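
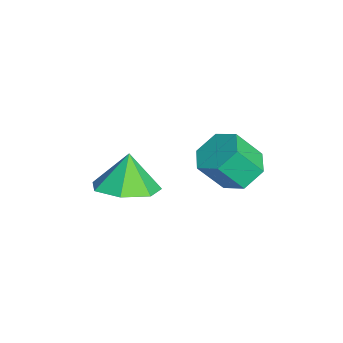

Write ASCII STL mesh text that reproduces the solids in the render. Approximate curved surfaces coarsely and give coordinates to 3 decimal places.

solid 
facet normal 0.358 -0.094 -0.929
outer loop
vertex -2.417 -1.387 -4.071
vertex -3.081 -1.992 -4.266
vertex -3.093 -1.078 -4.363
endloop
endfacet
facet normal 0.102 0.792 0.603
outer loop
vertex -2.417 -1.387 -4.071
vertex -3.093 -1.078 -4.363
vertex -3.479 -1.888 -3.234
endloop
endfacet
facet normal 0.357 -0.094 -0.929
outer loop
vertex -3.093 -1.078 -4.363
vertex -3.081 -1.992 -4.266
vertex -3.76 -1.457 -4.581
endloop
endfacet
facet normal -0.547 0.757 0.356
outer loop
vertex -3.093 -1.078 -4.363
vertex -3.76 -1.457 -4.581
vertex -3.479 -1.888 -3.234
endloop
endfacet
facet normal 0.357 -0.094 -0.929
outer loop
vertex -3.76 -1.457 -4.581
vertex -3.081 -1.992 -4.266
vertex -3.916 -2.24 -4.562
endloop
endfacet
facet normal -0.946 0.195 0.260
outer loop
vertex -3.76 -1.457 -4.581
vertex -3.916 -2.24 -4.562
vertex -3.479 -1.888 -3.234
endloop
endfacet
facet normal 0.357 -0.094 -0.929
outer loop
vertex -3.916 -2.24 -4.562
vertex -3.081 -1.992 -4.266
vertex -3.444 -2.836 -4.32
endloop
endfacet
facet normal -0.793 -0.471 0.386
outer loop
vertex -3.916 -2.24 -4.562
vertex -3.444 -2.836 -4.32
vertex -3.479 -1.888 -3.234
endloop
endfacet
facet normal 0.359 -0.095 -0.929
outer loop
vertex -3.444 -2.836 -4.32
vertex -3.081 -1.992 -4.266
vertex -2.699 -2.797 -4.036
endloop
endfacet
facet normal -0.205 -0.741 0.640
outer loop
vertex -3.444 -2.836 -4.32
vertex -2.699 -2.797 -4.036
vertex -3.479 -1.888 -3.234
endloop
endfacet
facet normal 0.358 -0.096 -0.929
outer loop
vertex -2.699 -2.797 -4.036
vertex -3.081 -1.992 -4.266
vertex -2.241 -2.152 -3.926
endloop
endfacet
facet normal 0.377 -0.409 0.831
outer loop
vertex -2.699 -2.797 -4.036
vertex -2.241 -2.152 -3.926
vertex -3.479 -1.888 -3.234
endloop
endfacet
facet normal 0.358 -0.094 -0.929
outer loop
vertex -2.241 -2.152 -3.926
vertex -3.081 -1.992 -4.266
vertex -2.417 -1.387 -4.071
endloop
endfacet
facet normal 0.513 0.272 0.814
outer loop
vertex -2.241 -2.152 -3.926
vertex -2.417 -1.387 -4.071
vertex -3.479 -1.888 -3.234
endloop
endfacet
facet normal -0.092 0.606 -0.790
outer loop
vertex -1.178 1.301 -2.166
vertex -1.591 0.84 -2.471
vertex -1.86 1.329 -2.065
endloop
endfacet
facet normal 0.121 0.795 0.594
outer loop
vertex -1.178 1.301 -2.166
vertex -1.86 1.329 -2.065
vertex -1.076 0.642 -1.305
endloop
endfacet
facet normal 0.120 0.795 0.594
outer loop
vertex -1.076 0.642 -1.305
vertex -1.86 1.329 -2.065
vertex -1.758 0.669 -1.203
endloop
endfacet
facet normal 0.094 -0.605 0.791
outer loop
vertex -1.076 0.642 -1.305
vertex -1.758 0.669 -1.203
vertex -1.489 0.18 -1.609
endloop
endfacet
facet normal -0.094 0.605 -0.791
outer loop
vertex -1.86 1.329 -2.065
vertex -1.591 0.84 -2.471
vertex -2.273 0.867 -2.369
endloop
endfacet
facet normal -0.796 0.432 0.425
outer loop
vertex -1.86 1.329 -2.065
vertex -2.273 0.867 -2.369
vertex -1.758 0.669 -1.203
endloop
endfacet
facet normal -0.796 0.431 0.425
outer loop
vertex -1.758 0.669 -1.203
vertex -2.273 0.867 -2.369
vertex -2.171 0.207 -1.508
endloop
endfacet
facet normal 0.093 -0.605 0.791
outer loop
vertex -1.758 0.669 -1.203
vertex -2.171 0.207 -1.508
vertex -1.489 0.18 -1.609
endloop
endfacet
facet normal -0.094 0.605 -0.791
outer loop
vertex -2.273 0.867 -2.369
vertex -1.591 0.84 -2.471
vertex -2.004 0.378 -2.775
endloop
endfacet
facet normal -0.916 -0.363 -0.170
outer loop
vertex -2.273 0.867 -2.369
vertex -2.004 0.378 -2.775
vertex -2.171 0.207 -1.508
endloop
endfacet
facet normal -0.916 -0.364 -0.170
outer loop
vertex -2.171 0.207 -1.508
vertex -2.004 0.378 -2.775
vertex -1.902 -0.281 -1.914
endloop
endfacet
facet normal 0.093 -0.606 0.790
outer loop
vertex -2.171 0.207 -1.508
vertex -1.902 -0.281 -1.914
vertex -1.489 0.18 -1.609
endloop
endfacet
facet normal -0.094 0.605 -0.791
outer loop
vertex -2.004 0.378 -2.775
vertex -1.591 0.84 -2.471
vertex -1.322 0.351 -2.877
endloop
endfacet
facet normal -0.120 -0.795 -0.594
outer loop
vertex -2.004 0.378 -2.775
vertex -1.322 0.351 -2.877
vertex -1.902 -0.281 -1.914
endloop
endfacet
facet normal -0.121 -0.795 -0.594
outer loop
vertex -1.902 -0.281 -1.914
vertex -1.322 0.351 -2.877
vertex -1.22 -0.309 -2.015
endloop
endfacet
facet normal 0.092 -0.606 0.790
outer loop
vertex -1.902 -0.281 -1.914
vertex -1.22 -0.309 -2.015
vertex -1.489 0.18 -1.609
endloop
endfacet
facet normal -0.093 0.605 -0.791
outer loop
vertex -1.322 0.351 -2.877
vertex -1.591 0.84 -2.471
vertex -0.909 0.813 -2.572
endloop
endfacet
facet normal 0.796 -0.431 -0.424
outer loop
vertex -1.322 0.351 -2.877
vertex -0.909 0.813 -2.572
vertex -1.22 -0.309 -2.015
endloop
endfacet
facet normal 0.796 -0.432 -0.425
outer loop
vertex -1.22 -0.309 -2.015
vertex -0.909 0.813 -2.572
vertex -0.807 0.153 -1.711
endloop
endfacet
facet normal 0.094 -0.605 0.791
outer loop
vertex -1.22 -0.309 -2.015
vertex -0.807 0.153 -1.711
vertex -1.489 0.18 -1.609
endloop
endfacet
facet normal -0.093 0.606 -0.790
outer loop
vertex -0.909 0.813 -2.572
vertex -1.591 0.84 -2.471
vertex -1.178 1.301 -2.166
endloop
endfacet
facet normal 0.916 0.363 0.170
outer loop
vertex -0.909 0.813 -2.572
vertex -1.178 1.301 -2.166
vertex -0.807 0.153 -1.711
endloop
endfacet
facet normal 0.916 0.363 0.169
outer loop
vertex -0.807 0.153 -1.711
vertex -1.178 1.301 -2.166
vertex -1.076 0.642 -1.305
endloop
endfacet
facet normal 0.094 -0.605 0.791
outer loop
vertex -0.807 0.153 -1.711
vertex -1.076 0.642 -1.305
vertex -1.489 0.18 -1.609
endloop
endfacet

endsolid


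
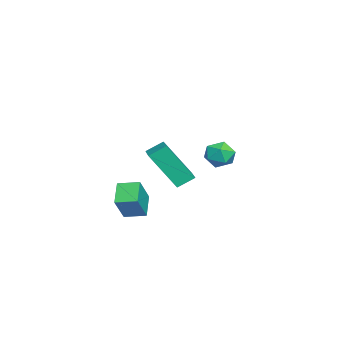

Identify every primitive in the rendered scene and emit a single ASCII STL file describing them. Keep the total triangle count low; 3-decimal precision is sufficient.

solid 
facet normal -0.959 -0.229 -0.166
outer loop
vertex 2.411 -0.021 0.337
vertex 2.145 0.721 0.848
vertex 2.426 1.218 -1.456
endloop
endfacet
facet normal 0.283 -0.790 -0.544
outer loop
vertex 3.855 1.559 -1.208
vertex 2.411 -0.021 0.337
vertex 2.426 1.218 -1.456
endloop
endfacet
facet normal -0.959 -0.229 -0.166
outer loop
vertex 2.426 1.218 -1.456
vertex 2.145 0.721 0.848
vertex 2.16 1.961 -0.945
endloop
endfacet
facet normal 0.007 0.568 -0.823
outer loop
vertex 2.16 1.961 -0.945
vertex 3.855 1.559 -1.208
vertex 2.426 1.218 -1.456
endloop
endfacet
facet normal -0.007 -0.569 0.822
outer loop
vertex 2.411 -0.021 0.337
vertex 3.574 1.062 1.096
vertex 2.145 0.721 0.848
endloop
endfacet
facet normal 0.282 -0.790 -0.544
outer loop
vertex 3.84 0.319 0.585
vertex 2.411 -0.021 0.337
vertex 3.855 1.559 -1.208
endloop
endfacet
facet normal -0.008 -0.568 0.823
outer loop
vertex 3.84 0.319 0.585
vertex 3.574 1.062 1.096
vertex 2.411 -0.021 0.337
endloop
endfacet
facet normal -0.283 0.790 0.544
outer loop
vertex 2.145 0.721 0.848
vertex 3.574 1.062 1.096
vertex 2.16 1.961 -0.945
endloop
endfacet
facet normal 0.007 0.569 -0.822
outer loop
vertex 3.589 2.301 -0.697
vertex 3.855 1.559 -1.208
vertex 2.16 1.961 -0.945
endloop
endfacet
facet normal -0.282 0.790 0.544
outer loop
vertex 2.16 1.961 -0.945
vertex 3.574 1.062 1.096
vertex 3.589 2.301 -0.697
endloop
endfacet
facet normal 0.959 0.229 0.166
outer loop
vertex 3.589 2.301 -0.697
vertex 3.84 0.319 0.585
vertex 3.855 1.559 -1.208
endloop
endfacet
facet normal 0.959 0.229 0.166
outer loop
vertex 3.574 1.062 1.096
vertex 3.84 0.319 0.585
vertex 3.589 2.301 -0.697
endloop
endfacet
facet normal -0.796 -0.043 0.604
outer loop
vertex 1.952 -1.363 -1.825
vertex 2.017 -0.337 -1.667
vertex 1.012 -1.116 -3.045
endloop
endfacet
facet normal -0.063 -0.987 -0.151
outer loop
vertex 2.023 -1.063 -3.813
vertex 1.952 -1.363 -1.825
vertex 1.012 -1.116 -3.045
endloop
endfacet
facet normal -0.796 -0.042 0.604
outer loop
vertex 1.012 -1.116 -3.045
vertex 2.017 -0.337 -1.667
vertex 1.077 -0.09 -2.888
endloop
endfacet
facet normal -0.603 0.158 -0.782
outer loop
vertex 1.077 -0.09 -2.888
vertex 2.023 -1.063 -3.813
vertex 1.012 -1.116 -3.045
endloop
endfacet
facet normal 0.603 -0.159 0.782
outer loop
vertex 1.952 -1.363 -1.825
vertex 3.028 -0.284 -2.435
vertex 2.017 -0.337 -1.667
endloop
endfacet
facet normal -0.063 -0.987 -0.151
outer loop
vertex 2.963 -1.31 -2.592
vertex 1.952 -1.363 -1.825
vertex 2.023 -1.063 -3.813
endloop
endfacet
facet normal 0.602 -0.158 0.783
outer loop
vertex 2.963 -1.31 -2.592
vertex 3.028 -0.284 -2.435
vertex 1.952 -1.363 -1.825
endloop
endfacet
facet normal 0.063 0.987 0.151
outer loop
vertex 2.017 -0.337 -1.667
vertex 3.028 -0.284 -2.435
vertex 1.077 -0.09 -2.888
endloop
endfacet
facet normal -0.602 0.159 -0.783
outer loop
vertex 2.088 -0.037 -3.655
vertex 2.023 -1.063 -3.813
vertex 1.077 -0.09 -2.888
endloop
endfacet
facet normal 0.063 0.986 0.151
outer loop
vertex 1.077 -0.09 -2.888
vertex 3.028 -0.284 -2.435
vertex 2.088 -0.037 -3.655
endloop
endfacet
facet normal 0.796 0.043 -0.604
outer loop
vertex 2.088 -0.037 -3.655
vertex 2.963 -1.31 -2.592
vertex 2.023 -1.063 -3.813
endloop
endfacet
facet normal 0.796 0.042 -0.604
outer loop
vertex 3.028 -0.284 -2.435
vertex 2.963 -1.31 -2.592
vertex 2.088 -0.037 -3.655
endloop
endfacet
facet normal -0.305 0.947 -0.104
outer loop
vertex -3.042 3.172 -2.121
vertex -3.585 3.067 -1.487
vertex -2.803 3.336 -1.331
endloop
endfacet
facet normal 0.380 0.876 -0.297
outer loop
vertex -3.042 3.172 -2.121
vertex -2.803 3.336 -1.331
vertex -2.281 2.933 -1.853
endloop
endfacet
facet normal 0.413 0.394 -0.821
outer loop
vertex -3.042 3.172 -2.121
vertex -2.281 2.933 -1.853
vertex -2.74 2.416 -2.332
endloop
endfacet
facet normal -0.250 0.166 -0.954
outer loop
vertex -3.042 3.172 -2.121
vertex -2.74 2.416 -2.332
vertex -3.546 2.499 -2.106
endloop
endfacet
facet normal -0.694 0.508 -0.510
outer loop
vertex -3.042 3.172 -2.121
vertex -3.546 2.499 -2.106
vertex -3.585 3.067 -1.487
endloop
endfacet
facet normal 0.740 0.619 0.263
outer loop
vertex -2.281 2.933 -1.853
vertex -2.803 3.336 -1.331
vertex -2.354 2.681 -1.054
endloop
endfacet
facet normal -0.366 0.733 0.573
outer loop
vertex -2.803 3.336 -1.331
vertex -3.585 3.067 -1.487
vertex -3.16 2.764 -0.828
endloop
endfacet
facet normal -0.996 0.023 -0.084
outer loop
vertex -3.585 3.067 -1.487
vertex -3.546 2.499 -2.106
vertex -3.619 2.247 -1.307
endloop
endfacet
facet normal -0.279 -0.530 -0.801
outer loop
vertex -3.546 2.499 -2.106
vertex -2.74 2.416 -2.332
vertex -3.097 1.844 -1.829
endloop
endfacet
facet normal 0.794 -0.162 -0.586
outer loop
vertex -2.74 2.416 -2.332
vertex -2.281 2.933 -1.853
vertex -2.315 2.113 -1.673
endloop
endfacet
facet normal 0.250 -0.166 0.954
outer loop
vertex -2.858 2.008 -1.039
vertex -2.354 2.681 -1.054
vertex -3.16 2.764 -0.828
endloop
endfacet
facet normal -0.413 -0.394 0.821
outer loop
vertex -2.858 2.008 -1.039
vertex -3.16 2.764 -0.828
vertex -3.619 2.247 -1.307
endloop
endfacet
facet normal -0.380 -0.876 0.297
outer loop
vertex -2.858 2.008 -1.039
vertex -3.619 2.247 -1.307
vertex -3.097 1.844 -1.829
endloop
endfacet
facet normal 0.305 -0.947 0.104
outer loop
vertex -2.858 2.008 -1.039
vertex -3.097 1.844 -1.829
vertex -2.315 2.113 -1.673
endloop
endfacet
facet normal 0.694 -0.508 0.510
outer loop
vertex -2.858 2.008 -1.039
vertex -2.315 2.113 -1.673
vertex -2.354 2.681 -1.054
endloop
endfacet
facet normal 0.279 0.530 0.801
outer loop
vertex -3.16 2.764 -0.828
vertex -2.354 2.681 -1.054
vertex -2.803 3.336 -1.331
endloop
endfacet
facet normal -0.794 0.162 0.586
outer loop
vertex -3.619 2.247 -1.307
vertex -3.16 2.764 -0.828
vertex -3.585 3.067 -1.487
endloop
endfacet
facet normal -0.740 -0.619 -0.263
outer loop
vertex -3.097 1.844 -1.829
vertex -3.619 2.247 -1.307
vertex -3.546 2.499 -2.106
endloop
endfacet
facet normal 0.366 -0.733 -0.573
outer loop
vertex -2.315 2.113 -1.673
vertex -3.097 1.844 -1.829
vertex -2.74 2.416 -2.332
endloop
endfacet
facet normal 0.996 -0.023 0.084
outer loop
vertex -2.354 2.681 -1.054
vertex -2.315 2.113 -1.673
vertex -2.281 2.933 -1.853
endloop
endfacet

endsolid


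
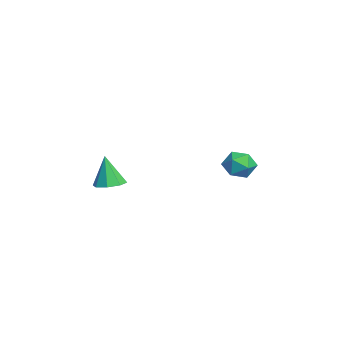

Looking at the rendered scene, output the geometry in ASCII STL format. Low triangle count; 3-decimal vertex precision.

solid 
facet normal -0.952 0.273 -0.138
outer loop
vertex 0.111 4.178 -3.879
vertex -0.19 3.387 -3.369
vertex -0.013 4.239 -2.901
endloop
endfacet
facet normal -0.523 0.844 -0.119
outer loop
vertex 0.111 4.178 -3.879
vertex -0.013 4.239 -2.901
vertex 0.77 4.664 -3.327
endloop
endfacet
facet normal -0.036 0.771 -0.636
outer loop
vertex 0.111 4.178 -3.879
vertex 0.77 4.664 -3.327
vertex 1.077 4.075 -4.059
endloop
endfacet
facet normal -0.165 0.156 -0.974
outer loop
vertex 0.111 4.178 -3.879
vertex 1.077 4.075 -4.059
vertex 0.484 3.286 -4.085
endloop
endfacet
facet normal -0.730 -0.152 -0.666
outer loop
vertex 0.111 4.178 -3.879
vertex 0.484 3.286 -4.085
vertex -0.19 3.387 -3.369
endloop
endfacet
facet normal -0.181 0.843 0.507
outer loop
vertex 0.77 4.664 -3.327
vertex -0.013 4.239 -2.901
vertex 0.876 4.174 -2.475
endloop
endfacet
facet normal -0.875 -0.080 0.477
outer loop
vertex -0.013 4.239 -2.901
vertex -0.19 3.387 -3.369
vertex 0.283 3.385 -2.501
endloop
endfacet
facet normal -0.516 -0.769 -0.378
outer loop
vertex -0.19 3.387 -3.369
vertex 0.484 3.286 -4.085
vertex 0.59 2.796 -3.233
endloop
endfacet
facet normal 0.400 -0.272 -0.876
outer loop
vertex 0.484 3.286 -4.085
vertex 1.077 4.075 -4.059
vertex 1.373 3.221 -3.659
endloop
endfacet
facet normal 0.606 0.724 -0.329
outer loop
vertex 1.077 4.075 -4.059
vertex 0.77 4.664 -3.327
vertex 1.55 4.073 -3.191
endloop
endfacet
facet normal 0.165 -0.156 0.974
outer loop
vertex 1.249 3.282 -2.681
vertex 0.876 4.174 -2.475
vertex 0.283 3.385 -2.501
endloop
endfacet
facet normal 0.036 -0.771 0.636
outer loop
vertex 1.249 3.282 -2.681
vertex 0.283 3.385 -2.501
vertex 0.59 2.796 -3.233
endloop
endfacet
facet normal 0.523 -0.844 0.119
outer loop
vertex 1.249 3.282 -2.681
vertex 0.59 2.796 -3.233
vertex 1.373 3.221 -3.659
endloop
endfacet
facet normal 0.952 -0.273 0.138
outer loop
vertex 1.249 3.282 -2.681
vertex 1.373 3.221 -3.659
vertex 1.55 4.073 -3.191
endloop
endfacet
facet normal 0.730 0.152 0.666
outer loop
vertex 1.249 3.282 -2.681
vertex 1.55 4.073 -3.191
vertex 0.876 4.174 -2.475
endloop
endfacet
facet normal -0.400 0.272 0.876
outer loop
vertex 0.283 3.385 -2.501
vertex 0.876 4.174 -2.475
vertex -0.013 4.239 -2.901
endloop
endfacet
facet normal -0.606 -0.724 0.329
outer loop
vertex 0.59 2.796 -3.233
vertex 0.283 3.385 -2.501
vertex -0.19 3.387 -3.369
endloop
endfacet
facet normal 0.181 -0.843 -0.507
outer loop
vertex 1.373 3.221 -3.659
vertex 0.59 2.796 -3.233
vertex 0.484 3.286 -4.085
endloop
endfacet
facet normal 0.875 0.080 -0.477
outer loop
vertex 1.55 4.073 -3.191
vertex 1.373 3.221 -3.659
vertex 1.077 4.075 -4.059
endloop
endfacet
facet normal 0.516 0.769 0.378
outer loop
vertex 0.876 4.174 -2.475
vertex 1.55 4.073 -3.191
vertex 0.77 4.664 -3.327
endloop
endfacet
facet normal 0.175 0.122 -0.977
outer loop
vertex 2.723 -3.211 -3.735
vertex 1.875 -3.017 -3.863
vertex 2.598 -2.552 -3.675
endloop
endfacet
facet normal 0.816 0.103 0.568
outer loop
vertex 2.723 -3.211 -3.735
vertex 2.598 -2.552 -3.675
vertex 1.545 -3.243 -2.037
endloop
endfacet
facet normal 0.176 0.121 -0.977
outer loop
vertex 2.598 -2.552 -3.675
vertex 1.875 -3.017 -3.863
vertex 2.049 -2.165 -3.726
endloop
endfacet
facet normal 0.436 0.694 0.573
outer loop
vertex 2.598 -2.552 -3.675
vertex 2.049 -2.165 -3.726
vertex 1.545 -3.243 -2.037
endloop
endfacet
facet normal 0.177 0.121 -0.977
outer loop
vertex 2.049 -2.165 -3.726
vertex 1.875 -3.017 -3.863
vertex 1.398 -2.277 -3.858
endloop
endfacet
facet normal -0.241 0.849 0.470
outer loop
vertex 2.049 -2.165 -3.726
vertex 1.398 -2.277 -3.858
vertex 1.545 -3.243 -2.037
endloop
endfacet
facet normal 0.176 0.120 -0.977
outer loop
vertex 1.398 -2.277 -3.858
vertex 1.875 -3.017 -3.863
vertex 1.026 -2.823 -3.992
endloop
endfacet
facet normal -0.818 0.479 0.320
outer loop
vertex 1.398 -2.277 -3.858
vertex 1.026 -2.823 -3.992
vertex 1.545 -3.243 -2.037
endloop
endfacet
facet normal 0.176 0.121 -0.977
outer loop
vertex 1.026 -2.823 -3.992
vertex 1.875 -3.017 -3.863
vertex 1.152 -3.482 -4.051
endloop
endfacet
facet normal -0.957 -0.202 0.211
outer loop
vertex 1.026 -2.823 -3.992
vertex 1.152 -3.482 -4.051
vertex 1.545 -3.243 -2.037
endloop
endfacet
facet normal 0.176 0.121 -0.977
outer loop
vertex 1.152 -3.482 -4.051
vertex 1.875 -3.017 -3.863
vertex 1.701 -3.868 -4.0
endloop
endfacet
facet normal -0.576 -0.791 0.206
outer loop
vertex 1.152 -3.482 -4.051
vertex 1.701 -3.868 -4.0
vertex 1.545 -3.243 -2.037
endloop
endfacet
facet normal 0.176 0.121 -0.977
outer loop
vertex 1.701 -3.868 -4.0
vertex 1.875 -3.017 -3.863
vertex 2.352 -3.756 -3.869
endloop
endfacet
facet normal 0.101 -0.946 0.309
outer loop
vertex 1.701 -3.868 -4.0
vertex 2.352 -3.756 -3.869
vertex 1.545 -3.243 -2.037
endloop
endfacet
facet normal 0.175 0.121 -0.977
outer loop
vertex 2.352 -3.756 -3.869
vertex 1.875 -3.017 -3.863
vertex 2.723 -3.211 -3.735
endloop
endfacet
facet normal 0.678 -0.574 0.459
outer loop
vertex 2.352 -3.756 -3.869
vertex 2.723 -3.211 -3.735
vertex 1.545 -3.243 -2.037
endloop
endfacet

endsolid


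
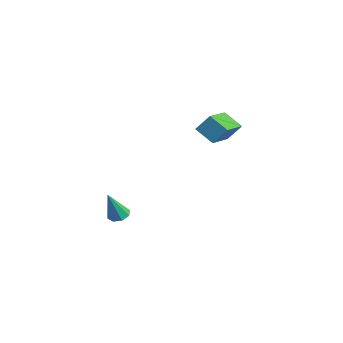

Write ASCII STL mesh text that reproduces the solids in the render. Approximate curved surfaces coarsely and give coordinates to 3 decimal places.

solid 
facet normal -0.607 0.734 -0.304
outer loop
vertex 0.587 1.196 3.173
vertex 0.913 1.841 4.08
vertex 1.524 1.686 2.487
endloop
endfacet
facet normal -0.281 -0.557 -0.782
outer loop
vertex 2.787 0.159 3.12
vertex 0.587 1.196 3.173
vertex 1.524 1.686 2.487
endloop
endfacet
facet normal -0.606 0.735 -0.304
outer loop
vertex 1.524 1.686 2.487
vertex 0.913 1.841 4.08
vertex 1.85 2.331 3.395
endloop
endfacet
facet normal 0.743 0.390 -0.544
outer loop
vertex 1.85 2.331 3.395
vertex 2.787 0.159 3.12
vertex 1.524 1.686 2.487
endloop
endfacet
facet normal -0.743 -0.389 0.544
outer loop
vertex 0.587 1.196 3.173
vertex 2.176 0.314 4.713
vertex 0.913 1.841 4.08
endloop
endfacet
facet normal -0.281 -0.556 -0.782
outer loop
vertex 1.85 -0.331 3.805
vertex 0.587 1.196 3.173
vertex 2.787 0.159 3.12
endloop
endfacet
facet normal -0.743 -0.390 0.544
outer loop
vertex 1.85 -0.331 3.805
vertex 2.176 0.314 4.713
vertex 0.587 1.196 3.173
endloop
endfacet
facet normal 0.281 0.556 0.782
outer loop
vertex 0.913 1.841 4.08
vertex 2.176 0.314 4.713
vertex 1.85 2.331 3.395
endloop
endfacet
facet normal 0.743 0.389 -0.544
outer loop
vertex 3.113 0.804 4.027
vertex 2.787 0.159 3.12
vertex 1.85 2.331 3.395
endloop
endfacet
facet normal 0.281 0.556 0.782
outer loop
vertex 1.85 2.331 3.395
vertex 2.176 0.314 4.713
vertex 3.113 0.804 4.027
endloop
endfacet
facet normal 0.607 -0.734 0.304
outer loop
vertex 3.113 0.804 4.027
vertex 1.85 -0.331 3.805
vertex 2.787 0.159 3.12
endloop
endfacet
facet normal 0.607 -0.735 0.304
outer loop
vertex 2.176 0.314 4.713
vertex 1.85 -0.331 3.805
vertex 3.113 0.804 4.027
endloop
endfacet
facet normal -0.102 0.371 -0.923
outer loop
vertex -1.234 -2.989 -3.746
vertex -1.856 -2.888 -3.637
vertex -1.322 -2.545 -3.558
endloop
endfacet
facet normal 0.964 0.085 0.250
outer loop
vertex -1.234 -2.989 -3.746
vertex -1.322 -2.545 -3.558
vertex -1.664 -3.592 -1.883
endloop
endfacet
facet normal -0.101 0.370 -0.924
outer loop
vertex -1.322 -2.545 -3.558
vertex -1.856 -2.888 -3.637
vertex -1.723 -2.302 -3.417
endloop
endfacet
facet normal 0.569 0.640 0.516
outer loop
vertex -1.322 -2.545 -3.558
vertex -1.723 -2.302 -3.417
vertex -1.664 -3.592 -1.883
endloop
endfacet
facet normal -0.102 0.370 -0.923
outer loop
vertex -1.723 -2.302 -3.417
vertex -1.856 -2.888 -3.637
vertex -2.202 -2.402 -3.404
endloop
endfacet
facet normal -0.140 0.755 0.640
outer loop
vertex -1.723 -2.302 -3.417
vertex -2.202 -2.402 -3.404
vertex -1.664 -3.592 -1.883
endloop
endfacet
facet normal -0.101 0.370 -0.923
outer loop
vertex -2.202 -2.402 -3.404
vertex -1.856 -2.888 -3.637
vertex -2.479 -2.787 -3.528
endloop
endfacet
facet normal -0.752 0.364 0.550
outer loop
vertex -2.202 -2.402 -3.404
vertex -2.479 -2.787 -3.528
vertex -1.664 -3.592 -1.883
endloop
endfacet
facet normal -0.101 0.371 -0.923
outer loop
vertex -2.479 -2.787 -3.528
vertex -1.856 -2.888 -3.637
vertex -2.391 -3.231 -3.716
endloop
endfacet
facet normal -0.904 -0.306 0.298
outer loop
vertex -2.479 -2.787 -3.528
vertex -2.391 -3.231 -3.716
vertex -1.664 -3.592 -1.883
endloop
endfacet
facet normal -0.102 0.371 -0.923
outer loop
vertex -2.391 -3.231 -3.716
vertex -1.856 -2.888 -3.637
vertex -1.99 -3.474 -3.858
endloop
endfacet
facet normal -0.509 -0.860 0.033
outer loop
vertex -2.391 -3.231 -3.716
vertex -1.99 -3.474 -3.858
vertex -1.664 -3.592 -1.883
endloop
endfacet
facet normal -0.101 0.371 -0.923
outer loop
vertex -1.99 -3.474 -3.858
vertex -1.856 -2.888 -3.637
vertex -1.511 -3.374 -3.87
endloop
endfacet
facet normal 0.201 -0.975 -0.091
outer loop
vertex -1.99 -3.474 -3.858
vertex -1.511 -3.374 -3.87
vertex -1.664 -3.592 -1.883
endloop
endfacet
facet normal -0.102 0.370 -0.923
outer loop
vertex -1.511 -3.374 -3.87
vertex -1.856 -2.888 -3.637
vertex -1.234 -2.989 -3.746
endloop
endfacet
facet normal 0.812 -0.584 -0.002
outer loop
vertex -1.511 -3.374 -3.87
vertex -1.234 -2.989 -3.746
vertex -1.664 -3.592 -1.883
endloop
endfacet

endsolid


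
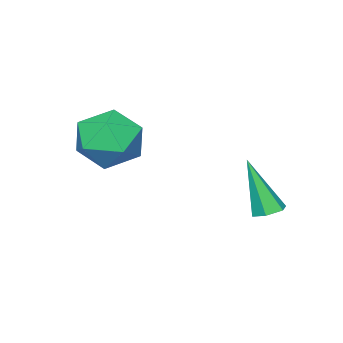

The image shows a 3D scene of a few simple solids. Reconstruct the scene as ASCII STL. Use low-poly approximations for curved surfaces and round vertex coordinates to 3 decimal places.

solid 
facet normal -0.800 0.185 0.571
outer loop
vertex 2.165 -1.755 2.523
vertex 1.611 -2.594 2.019
vertex 2.222 -2.798 2.942
endloop
endfacet
facet normal -0.198 0.356 0.913
outer loop
vertex 2.165 -1.755 2.523
vertex 2.222 -2.798 2.942
vertex 3.147 -2.16 2.894
endloop
endfacet
facet normal 0.149 0.840 0.522
outer loop
vertex 2.165 -1.755 2.523
vertex 3.147 -2.16 2.894
vertex 3.109 -1.562 1.942
endloop
endfacet
facet normal -0.238 0.969 -0.065
outer loop
vertex 2.165 -1.755 2.523
vertex 3.109 -1.562 1.942
vertex 2.16 -1.831 1.401
endloop
endfacet
facet normal -0.824 0.565 -0.035
outer loop
vertex 2.165 -1.755 2.523
vertex 2.16 -1.831 1.401
vertex 1.611 -2.594 2.019
endloop
endfacet
facet normal 0.208 -0.230 0.951
outer loop
vertex 3.147 -2.16 2.894
vertex 2.222 -2.798 2.942
vertex 3.2 -3.249 2.619
endloop
endfacet
facet normal -0.767 -0.506 0.396
outer loop
vertex 2.222 -2.798 2.942
vertex 1.611 -2.594 2.019
vertex 2.251 -3.518 2.078
endloop
endfacet
facet normal -0.806 0.108 -0.582
outer loop
vertex 1.611 -2.594 2.019
vertex 2.16 -1.831 1.401
vertex 2.213 -2.92 1.126
endloop
endfacet
facet normal 0.143 0.763 -0.631
outer loop
vertex 2.16 -1.831 1.401
vertex 3.109 -1.562 1.942
vertex 3.138 -2.282 1.078
endloop
endfacet
facet normal 0.770 0.554 0.317
outer loop
vertex 3.109 -1.562 1.942
vertex 3.147 -2.16 2.894
vertex 3.749 -2.486 2.001
endloop
endfacet
facet normal 0.238 -0.969 0.065
outer loop
vertex 3.195 -3.325 1.497
vertex 3.2 -3.249 2.619
vertex 2.251 -3.518 2.078
endloop
endfacet
facet normal -0.149 -0.840 -0.522
outer loop
vertex 3.195 -3.325 1.497
vertex 2.251 -3.518 2.078
vertex 2.213 -2.92 1.126
endloop
endfacet
facet normal 0.198 -0.356 -0.913
outer loop
vertex 3.195 -3.325 1.497
vertex 2.213 -2.92 1.126
vertex 3.138 -2.282 1.078
endloop
endfacet
facet normal 0.800 -0.185 -0.571
outer loop
vertex 3.195 -3.325 1.497
vertex 3.138 -2.282 1.078
vertex 3.749 -2.486 2.001
endloop
endfacet
facet normal 0.824 -0.565 0.035
outer loop
vertex 3.195 -3.325 1.497
vertex 3.749 -2.486 2.001
vertex 3.2 -3.249 2.619
endloop
endfacet
facet normal -0.143 -0.763 0.631
outer loop
vertex 2.251 -3.518 2.078
vertex 3.2 -3.249 2.619
vertex 2.222 -2.798 2.942
endloop
endfacet
facet normal -0.770 -0.554 -0.317
outer loop
vertex 2.213 -2.92 1.126
vertex 2.251 -3.518 2.078
vertex 1.611 -2.594 2.019
endloop
endfacet
facet normal -0.208 0.230 -0.951
outer loop
vertex 3.138 -2.282 1.078
vertex 2.213 -2.92 1.126
vertex 2.16 -1.831 1.401
endloop
endfacet
facet normal 0.767 0.506 -0.396
outer loop
vertex 3.749 -2.486 2.001
vertex 3.138 -2.282 1.078
vertex 3.109 -1.562 1.942
endloop
endfacet
facet normal 0.806 -0.108 0.582
outer loop
vertex 3.2 -3.249 2.619
vertex 3.749 -2.486 2.001
vertex 3.147 -2.16 2.894
endloop
endfacet
facet normal -0.054 0.380 -0.924
outer loop
vertex 0.009 0.932 -0.802
vertex -0.444 0.67 -0.883
vertex -0.454 1.16 -0.681
endloop
endfacet
facet normal 0.484 0.713 0.507
outer loop
vertex 0.009 0.932 -0.802
vertex -0.454 1.16 -0.681
vertex -0.336 -0.09 0.963
endloop
endfacet
facet normal -0.053 0.380 -0.924
outer loop
vertex -0.454 1.16 -0.681
vertex -0.444 0.67 -0.883
vertex -0.908 0.897 -0.763
endloop
endfacet
facet normal -0.491 0.676 0.549
outer loop
vertex -0.454 1.16 -0.681
vertex -0.908 0.897 -0.763
vertex -0.336 -0.09 0.963
endloop
endfacet
facet normal -0.053 0.380 -0.924
outer loop
vertex -0.908 0.897 -0.763
vertex -0.444 0.67 -0.883
vertex -0.898 0.407 -0.965
endloop
endfacet
facet normal -0.961 -0.122 0.249
outer loop
vertex -0.908 0.897 -0.763
vertex -0.898 0.407 -0.965
vertex -0.336 -0.09 0.963
endloop
endfacet
facet normal -0.054 0.381 -0.923
outer loop
vertex -0.898 0.407 -0.965
vertex -0.444 0.67 -0.883
vertex -0.434 0.18 -1.086
endloop
endfacet
facet normal -0.457 -0.884 -0.095
outer loop
vertex -0.898 0.407 -0.965
vertex -0.434 0.18 -1.086
vertex -0.336 -0.09 0.963
endloop
endfacet
facet normal -0.054 0.381 -0.923
outer loop
vertex -0.434 0.18 -1.086
vertex -0.444 0.67 -0.883
vertex 0.019 0.443 -1.004
endloop
endfacet
facet normal 0.516 -0.846 -0.136
outer loop
vertex -0.434 0.18 -1.086
vertex 0.019 0.443 -1.004
vertex -0.336 -0.09 0.963
endloop
endfacet
facet normal -0.055 0.380 -0.923
outer loop
vertex 0.019 0.443 -1.004
vertex -0.444 0.67 -0.883
vertex 0.009 0.932 -0.802
endloop
endfacet
facet normal 0.985 -0.048 0.165
outer loop
vertex 0.019 0.443 -1.004
vertex 0.009 0.932 -0.802
vertex -0.336 -0.09 0.963
endloop
endfacet

endsolid


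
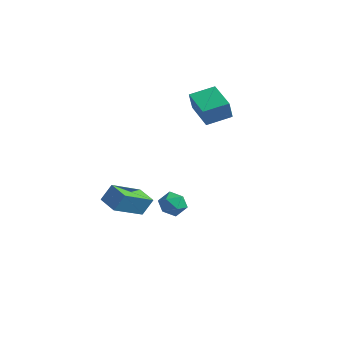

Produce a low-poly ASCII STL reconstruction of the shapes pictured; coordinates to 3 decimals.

solid 
facet normal -0.541 -0.816 -0.205
outer loop
vertex -1.534 2.564 2.115
vertex -3.03 3.516 2.276
vertex -1.497 2.799 1.081
endloop
endfacet
facet normal 0.840 -0.535 -0.091
outer loop
vertex -0.75 3.924 1.364
vertex -1.534 2.564 2.115
vertex -1.497 2.799 1.081
endloop
endfacet
facet normal -0.541 -0.816 -0.204
outer loop
vertex -1.497 2.799 1.081
vertex -3.03 3.516 2.276
vertex -2.993 3.75 1.243
endloop
endfacet
facet normal 0.035 0.222 -0.974
outer loop
vertex -2.993 3.75 1.243
vertex -0.75 3.924 1.364
vertex -1.497 2.799 1.081
endloop
endfacet
facet normal -0.036 -0.221 0.975
outer loop
vertex -1.534 2.564 2.115
vertex -2.283 4.641 2.559
vertex -3.03 3.516 2.276
endloop
endfacet
facet normal 0.840 -0.535 -0.091
outer loop
vertex -0.787 3.69 2.397
vertex -1.534 2.564 2.115
vertex -0.75 3.924 1.364
endloop
endfacet
facet normal -0.035 -0.221 0.975
outer loop
vertex -0.787 3.69 2.397
vertex -2.283 4.641 2.559
vertex -1.534 2.564 2.115
endloop
endfacet
facet normal -0.840 0.535 0.091
outer loop
vertex -3.03 3.516 2.276
vertex -2.283 4.641 2.559
vertex -2.993 3.75 1.243
endloop
endfacet
facet normal 0.035 0.221 -0.975
outer loop
vertex -2.246 4.876 1.525
vertex -0.75 3.924 1.364
vertex -2.993 3.75 1.243
endloop
endfacet
facet normal -0.840 0.535 0.091
outer loop
vertex -2.993 3.75 1.243
vertex -2.283 4.641 2.559
vertex -2.246 4.876 1.525
endloop
endfacet
facet normal 0.541 0.816 0.204
outer loop
vertex -2.246 4.876 1.525
vertex -0.787 3.69 2.397
vertex -0.75 3.924 1.364
endloop
endfacet
facet normal 0.541 0.816 0.205
outer loop
vertex -2.283 4.641 2.559
vertex -0.787 3.69 2.397
vertex -2.246 4.876 1.525
endloop
endfacet
facet normal -0.029 -0.009 1.000
outer loop
vertex -0.034 -2.148 -0.181
vertex 0.251 -2.827 -0.179
vertex 0.696 -2.241 -0.161
endloop
endfacet
facet normal 0.063 0.654 0.753
outer loop
vertex -0.034 -2.148 -0.181
vertex 0.696 -2.241 -0.161
vertex 0.403 -1.719 -0.59
endloop
endfacet
facet normal -0.489 0.809 0.326
outer loop
vertex -0.034 -2.148 -0.181
vertex 0.403 -1.719 -0.59
vertex -0.223 -1.983 -0.873
endloop
endfacet
facet normal -0.920 0.241 0.309
outer loop
vertex -0.034 -2.148 -0.181
vertex -0.223 -1.983 -0.873
vertex -0.317 -2.667 -0.619
endloop
endfacet
facet normal -0.636 -0.265 0.725
outer loop
vertex -0.034 -2.148 -0.181
vertex -0.317 -2.667 -0.619
vertex 0.251 -2.827 -0.179
endloop
endfacet
facet normal 0.658 0.663 0.358
outer loop
vertex 0.403 -1.719 -0.59
vertex 0.696 -2.241 -0.161
vertex 0.957 -2.133 -0.841
endloop
endfacet
facet normal 0.510 -0.411 0.755
outer loop
vertex 0.696 -2.241 -0.161
vertex 0.251 -2.827 -0.179
vertex 0.863 -2.817 -0.587
endloop
endfacet
facet normal -0.474 -0.823 0.312
outer loop
vertex 0.251 -2.827 -0.179
vertex -0.317 -2.667 -0.619
vertex 0.237 -3.081 -0.87
endloop
endfacet
facet normal -0.933 -0.005 -0.359
outer loop
vertex -0.317 -2.667 -0.619
vertex -0.223 -1.983 -0.873
vertex -0.056 -2.559 -1.299
endloop
endfacet
facet normal -0.236 0.914 -0.331
outer loop
vertex -0.223 -1.983 -0.873
vertex 0.403 -1.719 -0.59
vertex 0.389 -1.973 -1.281
endloop
endfacet
facet normal 0.920 -0.241 -0.309
outer loop
vertex 0.674 -2.652 -1.279
vertex 0.957 -2.133 -0.841
vertex 0.863 -2.817 -0.587
endloop
endfacet
facet normal 0.489 -0.809 -0.326
outer loop
vertex 0.674 -2.652 -1.279
vertex 0.863 -2.817 -0.587
vertex 0.237 -3.081 -0.87
endloop
endfacet
facet normal -0.063 -0.654 -0.753
outer loop
vertex 0.674 -2.652 -1.279
vertex 0.237 -3.081 -0.87
vertex -0.056 -2.559 -1.299
endloop
endfacet
facet normal 0.029 0.009 -1.000
outer loop
vertex 0.674 -2.652 -1.279
vertex -0.056 -2.559 -1.299
vertex 0.389 -1.973 -1.281
endloop
endfacet
facet normal 0.636 0.265 -0.725
outer loop
vertex 0.674 -2.652 -1.279
vertex 0.389 -1.973 -1.281
vertex 0.957 -2.133 -0.841
endloop
endfacet
facet normal 0.933 0.005 0.359
outer loop
vertex 0.863 -2.817 -0.587
vertex 0.957 -2.133 -0.841
vertex 0.696 -2.241 -0.161
endloop
endfacet
facet normal 0.236 -0.914 0.331
outer loop
vertex 0.237 -3.081 -0.87
vertex 0.863 -2.817 -0.587
vertex 0.251 -2.827 -0.179
endloop
endfacet
facet normal -0.658 -0.663 -0.358
outer loop
vertex -0.056 -2.559 -1.299
vertex 0.237 -3.081 -0.87
vertex -0.317 -2.667 -0.619
endloop
endfacet
facet normal -0.510 0.411 -0.755
outer loop
vertex 0.389 -1.973 -1.281
vertex -0.056 -2.559 -1.299
vertex -0.223 -1.983 -0.873
endloop
endfacet
facet normal 0.474 0.823 -0.312
outer loop
vertex 0.957 -2.133 -0.841
vertex 0.389 -1.973 -1.281
vertex 0.403 -1.719 -0.59
endloop
endfacet
facet normal -0.947 0.302 0.110
outer loop
vertex -4.472 -0.784 -2.425
vertex -4.063 0.922 -3.597
vertex -4.739 -1.309 -3.282
endloop
endfacet
facet normal -0.194 -0.808 0.556
outer loop
vertex -3.697 -1.642 -3.403
vertex -4.472 -0.784 -2.425
vertex -4.739 -1.309 -3.282
endloop
endfacet
facet normal -0.947 0.302 0.110
outer loop
vertex -4.739 -1.309 -3.282
vertex -4.063 0.922 -3.597
vertex -4.33 0.397 -4.454
endloop
endfacet
facet normal -0.257 -0.505 -0.824
outer loop
vertex -4.33 0.397 -4.454
vertex -3.697 -1.642 -3.403
vertex -4.739 -1.309 -3.282
endloop
endfacet
facet normal 0.257 0.505 0.824
outer loop
vertex -4.472 -0.784 -2.425
vertex -3.021 0.589 -3.718
vertex -4.063 0.922 -3.597
endloop
endfacet
facet normal -0.194 -0.808 0.556
outer loop
vertex -3.43 -1.117 -2.546
vertex -4.472 -0.784 -2.425
vertex -3.697 -1.642 -3.403
endloop
endfacet
facet normal 0.257 0.505 0.824
outer loop
vertex -3.43 -1.117 -2.546
vertex -3.021 0.589 -3.718
vertex -4.472 -0.784 -2.425
endloop
endfacet
facet normal 0.194 0.808 -0.556
outer loop
vertex -4.063 0.922 -3.597
vertex -3.021 0.589 -3.718
vertex -4.33 0.397 -4.454
endloop
endfacet
facet normal -0.257 -0.505 -0.824
outer loop
vertex -3.288 0.064 -4.575
vertex -3.697 -1.642 -3.403
vertex -4.33 0.397 -4.454
endloop
endfacet
facet normal 0.194 0.808 -0.556
outer loop
vertex -4.33 0.397 -4.454
vertex -3.021 0.589 -3.718
vertex -3.288 0.064 -4.575
endloop
endfacet
facet normal 0.947 -0.302 -0.110
outer loop
vertex -3.288 0.064 -4.575
vertex -3.43 -1.117 -2.546
vertex -3.697 -1.642 -3.403
endloop
endfacet
facet normal 0.947 -0.302 -0.110
outer loop
vertex -3.021 0.589 -3.718
vertex -3.43 -1.117 -2.546
vertex -3.288 0.064 -4.575
endloop
endfacet

endsolid


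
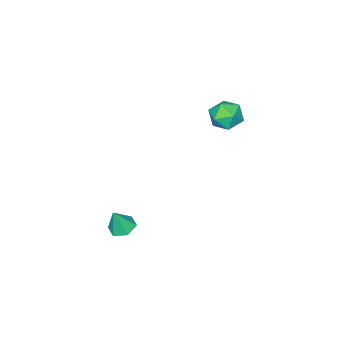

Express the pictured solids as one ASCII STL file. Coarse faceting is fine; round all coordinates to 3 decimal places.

solid 
facet normal -0.334 0.121 -0.935
outer loop
vertex 3.904 1.291 -4.353
vertex 3.263 1.245 -4.13
vertex 3.57 1.851 -4.161
endloop
endfacet
facet normal 0.870 0.448 0.206
outer loop
vertex 3.904 1.291 -4.353
vertex 3.57 1.851 -4.161
vertex 3.677 1.095 -2.97
endloop
endfacet
facet normal -0.334 0.121 -0.935
outer loop
vertex 3.57 1.851 -4.161
vertex 3.263 1.245 -4.13
vertex 2.929 1.806 -3.938
endloop
endfacet
facet normal 0.123 0.843 0.524
outer loop
vertex 3.57 1.851 -4.161
vertex 2.929 1.806 -3.938
vertex 3.677 1.095 -2.97
endloop
endfacet
facet normal -0.334 0.121 -0.935
outer loop
vertex 2.929 1.806 -3.938
vertex 3.263 1.245 -4.13
vertex 2.622 1.2 -3.907
endloop
endfacet
facet normal -0.604 0.343 0.719
outer loop
vertex 2.929 1.806 -3.938
vertex 2.622 1.2 -3.907
vertex 3.677 1.095 -2.97
endloop
endfacet
facet normal -0.334 0.121 -0.935
outer loop
vertex 2.622 1.2 -3.907
vertex 3.263 1.245 -4.13
vertex 2.956 0.639 -4.099
endloop
endfacet
facet normal -0.584 -0.552 0.596
outer loop
vertex 2.622 1.2 -3.907
vertex 2.956 0.639 -4.099
vertex 3.677 1.095 -2.97
endloop
endfacet
facet normal -0.333 0.121 -0.935
outer loop
vertex 2.956 0.639 -4.099
vertex 3.263 1.245 -4.13
vertex 3.597 0.685 -4.321
endloop
endfacet
facet normal 0.164 -0.947 0.278
outer loop
vertex 2.956 0.639 -4.099
vertex 3.597 0.685 -4.321
vertex 3.677 1.095 -2.97
endloop
endfacet
facet normal -0.334 0.120 -0.935
outer loop
vertex 3.597 0.685 -4.321
vertex 3.263 1.245 -4.13
vertex 3.904 1.291 -4.353
endloop
endfacet
facet normal 0.891 -0.447 0.083
outer loop
vertex 3.597 0.685 -4.321
vertex 3.904 1.291 -4.353
vertex 3.677 1.095 -2.97
endloop
endfacet
facet normal -0.307 0.856 0.416
outer loop
vertex -1.322 4.254 2.014
vertex -1.5 3.834 2.746
vertex -0.717 4.174 2.624
endloop
endfacet
facet normal 0.200 0.977 -0.070
outer loop
vertex -1.322 4.254 2.014
vertex -0.717 4.174 2.624
vertex -0.509 4.072 1.794
endloop
endfacet
facet normal -0.028 0.718 -0.696
outer loop
vertex -1.322 4.254 2.014
vertex -0.509 4.072 1.794
vertex -1.163 3.668 1.403
endloop
endfacet
facet normal -0.675 0.437 -0.595
outer loop
vertex -1.322 4.254 2.014
vertex -1.163 3.668 1.403
vertex -1.776 3.521 1.991
endloop
endfacet
facet normal -0.848 0.522 0.093
outer loop
vertex -1.322 4.254 2.014
vertex -1.776 3.521 1.991
vertex -1.5 3.834 2.746
endloop
endfacet
facet normal 0.782 0.612 0.121
outer loop
vertex -0.509 4.072 1.794
vertex -0.717 4.174 2.624
vertex -0.184 3.539 2.389
endloop
endfacet
facet normal -0.038 0.414 0.909
outer loop
vertex -0.717 4.174 2.624
vertex -1.5 3.834 2.746
vertex -0.797 3.392 2.977
endloop
endfacet
facet normal -0.914 -0.126 0.386
outer loop
vertex -1.5 3.834 2.746
vertex -1.776 3.521 1.991
vertex -1.451 2.988 2.586
endloop
endfacet
facet normal -0.634 -0.263 -0.727
outer loop
vertex -1.776 3.521 1.991
vertex -1.163 3.668 1.403
vertex -1.243 2.886 1.756
endloop
endfacet
facet normal 0.413 0.192 -0.890
outer loop
vertex -1.163 3.668 1.403
vertex -0.509 4.072 1.794
vertex -0.46 3.226 1.634
endloop
endfacet
facet normal 0.675 -0.437 0.595
outer loop
vertex -0.638 2.806 2.366
vertex -0.184 3.539 2.389
vertex -0.797 3.392 2.977
endloop
endfacet
facet normal 0.028 -0.718 0.696
outer loop
vertex -0.638 2.806 2.366
vertex -0.797 3.392 2.977
vertex -1.451 2.988 2.586
endloop
endfacet
facet normal -0.200 -0.977 0.070
outer loop
vertex -0.638 2.806 2.366
vertex -1.451 2.988 2.586
vertex -1.243 2.886 1.756
endloop
endfacet
facet normal 0.307 -0.856 -0.416
outer loop
vertex -0.638 2.806 2.366
vertex -1.243 2.886 1.756
vertex -0.46 3.226 1.634
endloop
endfacet
facet normal 0.848 -0.522 -0.093
outer loop
vertex -0.638 2.806 2.366
vertex -0.46 3.226 1.634
vertex -0.184 3.539 2.389
endloop
endfacet
facet normal 0.634 0.263 0.727
outer loop
vertex -0.797 3.392 2.977
vertex -0.184 3.539 2.389
vertex -0.717 4.174 2.624
endloop
endfacet
facet normal -0.413 -0.192 0.890
outer loop
vertex -1.451 2.988 2.586
vertex -0.797 3.392 2.977
vertex -1.5 3.834 2.746
endloop
endfacet
facet normal -0.782 -0.612 -0.121
outer loop
vertex -1.243 2.886 1.756
vertex -1.451 2.988 2.586
vertex -1.776 3.521 1.991
endloop
endfacet
facet normal 0.038 -0.414 -0.909
outer loop
vertex -0.46 3.226 1.634
vertex -1.243 2.886 1.756
vertex -1.163 3.668 1.403
endloop
endfacet
facet normal 0.914 0.126 -0.386
outer loop
vertex -0.184 3.539 2.389
vertex -0.46 3.226 1.634
vertex -0.509 4.072 1.794
endloop
endfacet

endsolid


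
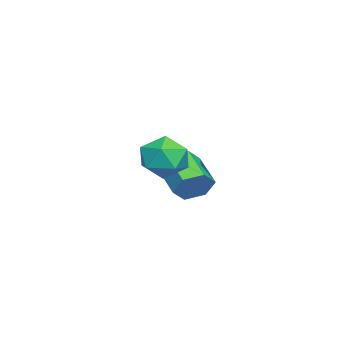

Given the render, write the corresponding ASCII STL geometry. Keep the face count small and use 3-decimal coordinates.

solid 
facet normal 0.256 0.374 0.892
outer loop
vertex 3.977 2.937 3.925
vertex 3.587 1.987 4.435
vertex 4.68 2.048 4.096
endloop
endfacet
facet normal 0.689 0.618 0.379
outer loop
vertex 3.977 2.937 3.925
vertex 4.68 2.048 4.096
vertex 4.712 2.621 3.105
endloop
endfacet
facet normal 0.288 0.951 -0.108
outer loop
vertex 3.977 2.937 3.925
vertex 4.712 2.621 3.105
vertex 3.639 2.915 2.83
endloop
endfacet
facet normal -0.393 0.914 0.103
outer loop
vertex 3.977 2.937 3.925
vertex 3.639 2.915 2.83
vertex 2.943 2.523 3.653
endloop
endfacet
facet normal -0.413 0.557 0.721
outer loop
vertex 3.977 2.937 3.925
vertex 2.943 2.523 3.653
vertex 3.587 1.987 4.435
endloop
endfacet
facet normal 0.996 0.057 0.065
outer loop
vertex 4.712 2.621 3.105
vertex 4.68 2.048 4.096
vertex 4.777 1.477 3.107
endloop
endfacet
facet normal 0.296 -0.338 0.893
outer loop
vertex 4.68 2.048 4.096
vertex 3.587 1.987 4.435
vertex 4.081 1.085 3.93
endloop
endfacet
facet normal -0.786 -0.044 0.617
outer loop
vertex 3.587 1.987 4.435
vertex 2.943 2.523 3.653
vertex 3.008 1.379 3.655
endloop
endfacet
facet normal -0.754 0.535 -0.383
outer loop
vertex 2.943 2.523 3.653
vertex 3.639 2.915 2.83
vertex 3.04 1.952 2.664
endloop
endfacet
facet normal 0.349 0.596 -0.723
outer loop
vertex 3.639 2.915 2.83
vertex 4.712 2.621 3.105
vertex 4.133 2.013 2.325
endloop
endfacet
facet normal 0.393 -0.914 -0.103
outer loop
vertex 3.743 1.063 2.835
vertex 4.777 1.477 3.107
vertex 4.081 1.085 3.93
endloop
endfacet
facet normal -0.288 -0.951 0.108
outer loop
vertex 3.743 1.063 2.835
vertex 4.081 1.085 3.93
vertex 3.008 1.379 3.655
endloop
endfacet
facet normal -0.689 -0.618 -0.379
outer loop
vertex 3.743 1.063 2.835
vertex 3.008 1.379 3.655
vertex 3.04 1.952 2.664
endloop
endfacet
facet normal -0.256 -0.374 -0.892
outer loop
vertex 3.743 1.063 2.835
vertex 3.04 1.952 2.664
vertex 4.133 2.013 2.325
endloop
endfacet
facet normal 0.413 -0.557 -0.721
outer loop
vertex 3.743 1.063 2.835
vertex 4.133 2.013 2.325
vertex 4.777 1.477 3.107
endloop
endfacet
facet normal 0.754 -0.535 0.383
outer loop
vertex 4.081 1.085 3.93
vertex 4.777 1.477 3.107
vertex 4.68 2.048 4.096
endloop
endfacet
facet normal -0.349 -0.596 0.723
outer loop
vertex 3.008 1.379 3.655
vertex 4.081 1.085 3.93
vertex 3.587 1.987 4.435
endloop
endfacet
facet normal -0.996 -0.057 -0.065
outer loop
vertex 3.04 1.952 2.664
vertex 3.008 1.379 3.655
vertex 2.943 2.523 3.653
endloop
endfacet
facet normal -0.296 0.338 -0.893
outer loop
vertex 4.133 2.013 2.325
vertex 3.04 1.952 2.664
vertex 3.639 2.915 2.83
endloop
endfacet
facet normal 0.786 0.044 -0.617
outer loop
vertex 4.777 1.477 3.107
vertex 4.133 2.013 2.325
vertex 4.712 2.621 3.105
endloop
endfacet
facet normal 0.732 0.510 -0.452
outer loop
vertex 0.572 2.053 0.971
vertex -0.057 2.41 0.355
vertex 0.125 2.868 1.167
endloop
endfacet
facet normal 0.493 0.061 0.868
outer loop
vertex 0.572 2.053 0.971
vertex 0.125 2.868 1.167
vertex -0.775 1.114 1.802
endloop
endfacet
facet normal 0.492 0.062 0.868
outer loop
vertex -0.775 1.114 1.802
vertex 0.125 2.868 1.167
vertex -1.222 1.928 1.997
endloop
endfacet
facet normal -0.732 -0.510 0.451
outer loop
vertex -0.775 1.114 1.802
vertex -1.222 1.928 1.997
vertex -1.403 1.47 1.185
endloop
endfacet
facet normal 0.732 0.511 -0.452
outer loop
vertex 0.125 2.868 1.167
vertex -0.057 2.41 0.355
vertex -0.504 3.224 0.551
endloop
endfacet
facet normal -0.162 0.773 0.613
outer loop
vertex 0.125 2.868 1.167
vertex -0.504 3.224 0.551
vertex -1.222 1.928 1.997
endloop
endfacet
facet normal -0.161 0.773 0.613
outer loop
vertex -1.222 1.928 1.997
vertex -0.504 3.224 0.551
vertex -1.851 2.285 1.381
endloop
endfacet
facet normal -0.732 -0.511 0.451
outer loop
vertex -1.222 1.928 1.997
vertex -1.851 2.285 1.381
vertex -1.403 1.47 1.185
endloop
endfacet
facet normal 0.732 0.511 -0.451
outer loop
vertex -0.504 3.224 0.551
vertex -0.057 2.41 0.355
vertex -0.685 2.766 -0.262
endloop
endfacet
facet normal -0.654 0.712 -0.256
outer loop
vertex -0.504 3.224 0.551
vertex -0.685 2.766 -0.262
vertex -1.851 2.285 1.381
endloop
endfacet
facet normal -0.654 0.712 -0.256
outer loop
vertex -1.851 2.285 1.381
vertex -0.685 2.766 -0.262
vertex -2.032 1.827 0.569
endloop
endfacet
facet normal -0.732 -0.511 0.451
outer loop
vertex -1.851 2.285 1.381
vertex -2.032 1.827 0.569
vertex -1.403 1.47 1.185
endloop
endfacet
facet normal 0.732 0.510 -0.451
outer loop
vertex -0.685 2.766 -0.262
vertex -0.057 2.41 0.355
vertex -0.238 1.952 -0.457
endloop
endfacet
facet normal -0.492 -0.062 -0.868
outer loop
vertex -0.685 2.766 -0.262
vertex -0.238 1.952 -0.457
vertex -2.032 1.827 0.569
endloop
endfacet
facet normal -0.492 -0.061 -0.868
outer loop
vertex -2.032 1.827 0.569
vertex -0.238 1.952 -0.457
vertex -1.585 1.012 0.373
endloop
endfacet
facet normal -0.732 -0.510 0.452
outer loop
vertex -2.032 1.827 0.569
vertex -1.585 1.012 0.373
vertex -1.403 1.47 1.185
endloop
endfacet
facet normal 0.732 0.511 -0.451
outer loop
vertex -0.238 1.952 -0.457
vertex -0.057 2.41 0.355
vertex 0.391 1.595 0.159
endloop
endfacet
facet normal 0.162 -0.773 -0.613
outer loop
vertex -0.238 1.952 -0.457
vertex 0.391 1.595 0.159
vertex -1.585 1.012 0.373
endloop
endfacet
facet normal 0.162 -0.774 -0.612
outer loop
vertex -1.585 1.012 0.373
vertex 0.391 1.595 0.159
vertex -0.956 0.656 0.989
endloop
endfacet
facet normal -0.732 -0.511 0.452
outer loop
vertex -1.585 1.012 0.373
vertex -0.956 0.656 0.989
vertex -1.403 1.47 1.185
endloop
endfacet
facet normal 0.732 0.511 -0.451
outer loop
vertex 0.391 1.595 0.159
vertex -0.057 2.41 0.355
vertex 0.572 2.053 0.971
endloop
endfacet
facet normal 0.654 -0.712 0.256
outer loop
vertex 0.391 1.595 0.159
vertex 0.572 2.053 0.971
vertex -0.956 0.656 0.989
endloop
endfacet
facet normal 0.654 -0.712 0.256
outer loop
vertex -0.956 0.656 0.989
vertex 0.572 2.053 0.971
vertex -0.775 1.114 1.802
endloop
endfacet
facet normal -0.732 -0.511 0.451
outer loop
vertex -0.956 0.656 0.989
vertex -0.775 1.114 1.802
vertex -1.403 1.47 1.185
endloop
endfacet

endsolid


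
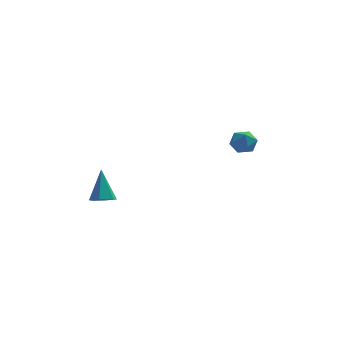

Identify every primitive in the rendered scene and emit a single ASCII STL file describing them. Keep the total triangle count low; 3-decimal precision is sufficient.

solid 
facet normal -0.953 -0.033 0.301
outer loop
vertex 3.234 2.787 -0.506
vertex 3.401 2.112 -0.05
vertex 3.48 2.869 0.283
endloop
endfacet
facet normal -0.751 0.638 0.168
outer loop
vertex 3.234 2.787 -0.506
vertex 3.48 2.869 0.283
vertex 3.781 3.377 -0.301
endloop
endfacet
facet normal -0.534 0.673 -0.511
outer loop
vertex 3.234 2.787 -0.506
vertex 3.781 3.377 -0.301
vertex 3.888 2.934 -0.996
endloop
endfacet
facet normal -0.603 0.023 -0.798
outer loop
vertex 3.234 2.787 -0.506
vertex 3.888 2.934 -0.996
vertex 3.653 2.153 -0.841
endloop
endfacet
facet normal -0.861 -0.413 -0.296
outer loop
vertex 3.234 2.787 -0.506
vertex 3.653 2.153 -0.841
vertex 3.401 2.112 -0.05
endloop
endfacet
facet normal -0.192 0.787 0.586
outer loop
vertex 3.781 3.377 -0.301
vertex 3.48 2.869 0.283
vertex 4.287 3.067 0.281
endloop
endfacet
facet normal -0.518 -0.298 0.801
outer loop
vertex 3.48 2.869 0.283
vertex 3.401 2.112 -0.05
vertex 4.052 2.286 0.436
endloop
endfacet
facet normal -0.370 -0.914 -0.165
outer loop
vertex 3.401 2.112 -0.05
vertex 3.653 2.153 -0.841
vertex 4.159 1.843 -0.259
endloop
endfacet
facet normal 0.049 -0.209 -0.977
outer loop
vertex 3.653 2.153 -0.841
vertex 3.888 2.934 -0.996
vertex 4.46 2.351 -0.843
endloop
endfacet
facet normal 0.158 0.844 -0.513
outer loop
vertex 3.888 2.934 -0.996
vertex 3.781 3.377 -0.301
vertex 4.539 3.108 -0.51
endloop
endfacet
facet normal 0.603 -0.023 0.798
outer loop
vertex 4.706 2.433 -0.054
vertex 4.287 3.067 0.281
vertex 4.052 2.286 0.436
endloop
endfacet
facet normal 0.534 -0.673 0.511
outer loop
vertex 4.706 2.433 -0.054
vertex 4.052 2.286 0.436
vertex 4.159 1.843 -0.259
endloop
endfacet
facet normal 0.751 -0.638 -0.168
outer loop
vertex 4.706 2.433 -0.054
vertex 4.159 1.843 -0.259
vertex 4.46 2.351 -0.843
endloop
endfacet
facet normal 0.953 0.033 -0.301
outer loop
vertex 4.706 2.433 -0.054
vertex 4.46 2.351 -0.843
vertex 4.539 3.108 -0.51
endloop
endfacet
facet normal 0.861 0.413 0.296
outer loop
vertex 4.706 2.433 -0.054
vertex 4.539 3.108 -0.51
vertex 4.287 3.067 0.281
endloop
endfacet
facet normal -0.049 0.209 0.977
outer loop
vertex 4.052 2.286 0.436
vertex 4.287 3.067 0.281
vertex 3.48 2.869 0.283
endloop
endfacet
facet normal -0.158 -0.844 0.513
outer loop
vertex 4.159 1.843 -0.259
vertex 4.052 2.286 0.436
vertex 3.401 2.112 -0.05
endloop
endfacet
facet normal 0.192 -0.787 -0.586
outer loop
vertex 4.46 2.351 -0.843
vertex 4.159 1.843 -0.259
vertex 3.653 2.153 -0.841
endloop
endfacet
facet normal 0.518 0.298 -0.801
outer loop
vertex 4.539 3.108 -0.51
vertex 4.46 2.351 -0.843
vertex 3.888 2.934 -0.996
endloop
endfacet
facet normal 0.370 0.914 0.165
outer loop
vertex 4.287 3.067 0.281
vertex 4.539 3.108 -0.51
vertex 3.781 3.377 -0.301
endloop
endfacet
facet normal 0.056 -0.524 -0.850
outer loop
vertex -2.703 -4.223 -0.915
vertex -3.226 -3.831 -1.191
vertex -2.551 -3.628 -1.272
endloop
endfacet
facet normal 0.911 0.015 0.412
outer loop
vertex -2.703 -4.223 -0.915
vertex -2.551 -3.628 -1.272
vertex -3.334 -2.829 0.431
endloop
endfacet
facet normal 0.056 -0.525 -0.849
outer loop
vertex -2.551 -3.628 -1.272
vertex -3.226 -3.831 -1.191
vertex -3.075 -3.237 -1.548
endloop
endfacet
facet normal 0.623 0.779 -0.079
outer loop
vertex -2.551 -3.628 -1.272
vertex -3.075 -3.237 -1.548
vertex -3.334 -2.829 0.431
endloop
endfacet
facet normal 0.057 -0.525 -0.849
outer loop
vertex -3.075 -3.237 -1.548
vertex -3.226 -3.831 -1.191
vertex -3.75 -3.44 -1.468
endloop
endfacet
facet normal -0.305 0.924 -0.230
outer loop
vertex -3.075 -3.237 -1.548
vertex -3.75 -3.44 -1.468
vertex -3.334 -2.829 0.431
endloop
endfacet
facet normal 0.056 -0.526 -0.849
outer loop
vertex -3.75 -3.44 -1.468
vertex -3.226 -3.831 -1.191
vertex -3.902 -4.034 -1.11
endloop
endfacet
facet normal -0.945 0.307 0.108
outer loop
vertex -3.75 -3.44 -1.468
vertex -3.902 -4.034 -1.11
vertex -3.334 -2.829 0.431
endloop
endfacet
facet normal 0.056 -0.524 -0.850
outer loop
vertex -3.902 -4.034 -1.11
vertex -3.226 -3.831 -1.191
vertex -3.378 -4.426 -0.834
endloop
endfacet
facet normal -0.657 -0.457 0.599
outer loop
vertex -3.902 -4.034 -1.11
vertex -3.378 -4.426 -0.834
vertex -3.334 -2.829 0.431
endloop
endfacet
facet normal 0.056 -0.524 -0.850
outer loop
vertex -3.378 -4.426 -0.834
vertex -3.226 -3.831 -1.191
vertex -2.703 -4.223 -0.915
endloop
endfacet
facet normal 0.271 -0.602 0.751
outer loop
vertex -3.378 -4.426 -0.834
vertex -2.703 -4.223 -0.915
vertex -3.334 -2.829 0.431
endloop
endfacet

endsolid


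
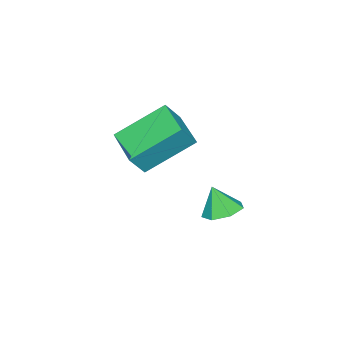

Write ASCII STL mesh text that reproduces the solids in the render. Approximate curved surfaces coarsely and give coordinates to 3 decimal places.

solid 
facet normal -0.617 0.537 0.575
outer loop
vertex -2.158 -0.808 5.152
vertex -1.26 0.563 4.834
vertex -2.744 -0.612 4.34
endloop
endfacet
facet normal -0.538 -0.821 0.190
outer loop
vertex -1.4 -1.783 3.086
vertex -2.158 -0.808 5.152
vertex -2.744 -0.612 4.34
endloop
endfacet
facet normal -0.617 0.537 0.575
outer loop
vertex -2.744 -0.612 4.34
vertex -1.26 0.563 4.834
vertex -1.846 0.759 4.022
endloop
endfacet
facet normal -0.575 0.192 -0.795
outer loop
vertex -1.846 0.759 4.022
vertex -1.4 -1.783 3.086
vertex -2.744 -0.612 4.34
endloop
endfacet
facet normal 0.575 -0.192 0.795
outer loop
vertex -2.158 -0.808 5.152
vertex 0.084 -0.608 3.58
vertex -1.26 0.563 4.834
endloop
endfacet
facet normal -0.538 -0.821 0.190
outer loop
vertex -0.814 -1.979 3.898
vertex -2.158 -0.808 5.152
vertex -1.4 -1.783 3.086
endloop
endfacet
facet normal 0.575 -0.192 0.795
outer loop
vertex -0.814 -1.979 3.898
vertex 0.084 -0.608 3.58
vertex -2.158 -0.808 5.152
endloop
endfacet
facet normal 0.538 0.821 -0.190
outer loop
vertex -1.26 0.563 4.834
vertex 0.084 -0.608 3.58
vertex -1.846 0.759 4.022
endloop
endfacet
facet normal -0.575 0.192 -0.795
outer loop
vertex -0.502 -0.412 2.768
vertex -1.4 -1.783 3.086
vertex -1.846 0.759 4.022
endloop
endfacet
facet normal 0.538 0.821 -0.190
outer loop
vertex -1.846 0.759 4.022
vertex 0.084 -0.608 3.58
vertex -0.502 -0.412 2.768
endloop
endfacet
facet normal 0.617 -0.537 -0.575
outer loop
vertex -0.502 -0.412 2.768
vertex -0.814 -1.979 3.898
vertex -1.4 -1.783 3.086
endloop
endfacet
facet normal 0.617 -0.537 -0.575
outer loop
vertex 0.084 -0.608 3.58
vertex -0.814 -1.979 3.898
vertex -0.502 -0.412 2.768
endloop
endfacet
facet normal -0.075 0.350 -0.934
outer loop
vertex -3.087 1.308 -0.106
vertex -3.525 0.67 -0.31
vertex -3.774 1.376 -0.025
endloop
endfacet
facet normal 0.152 0.618 0.771
outer loop
vertex -3.087 1.308 -0.106
vertex -3.774 1.376 -0.025
vertex -3.435 0.25 0.81
endloop
endfacet
facet normal -0.075 0.350 -0.934
outer loop
vertex -3.774 1.376 -0.025
vertex -3.525 0.67 -0.31
vertex -4.273 0.912 -0.159
endloop
endfacet
facet normal -0.554 0.382 0.740
outer loop
vertex -3.774 1.376 -0.025
vertex -4.273 0.912 -0.159
vertex -3.435 0.25 0.81
endloop
endfacet
facet normal -0.075 0.350 -0.934
outer loop
vertex -4.273 0.912 -0.159
vertex -3.525 0.67 -0.31
vertex -4.209 0.267 -0.406
endloop
endfacet
facet normal -0.812 -0.277 0.513
outer loop
vertex -4.273 0.912 -0.159
vertex -4.209 0.267 -0.406
vertex -3.435 0.25 0.81
endloop
endfacet
facet normal -0.076 0.352 -0.933
outer loop
vertex -4.209 0.267 -0.406
vertex -3.525 0.67 -0.31
vertex -3.631 -0.075 -0.582
endloop
endfacet
facet normal -0.431 -0.863 0.262
outer loop
vertex -4.209 0.267 -0.406
vertex -3.631 -0.075 -0.582
vertex -3.435 0.25 0.81
endloop
endfacet
facet normal -0.075 0.351 -0.933
outer loop
vertex -3.631 -0.075 -0.582
vertex -3.525 0.67 -0.31
vertex -2.973 0.145 -0.552
endloop
endfacet
facet normal 0.305 -0.936 0.176
outer loop
vertex -3.631 -0.075 -0.582
vertex -2.973 0.145 -0.552
vertex -3.435 0.25 0.81
endloop
endfacet
facet normal -0.077 0.350 -0.934
outer loop
vertex -2.973 0.145 -0.552
vertex -3.525 0.67 -0.31
vertex -2.731 0.761 -0.341
endloop
endfacet
facet normal 0.840 -0.439 0.319
outer loop
vertex -2.973 0.145 -0.552
vertex -2.731 0.761 -0.341
vertex -3.435 0.25 0.81
endloop
endfacet
facet normal -0.077 0.351 -0.933
outer loop
vertex -2.731 0.761 -0.341
vertex -3.525 0.67 -0.31
vertex -3.087 1.308 -0.106
endloop
endfacet
facet normal 0.772 0.252 0.584
outer loop
vertex -2.731 0.761 -0.341
vertex -3.087 1.308 -0.106
vertex -3.435 0.25 0.81
endloop
endfacet

endsolid


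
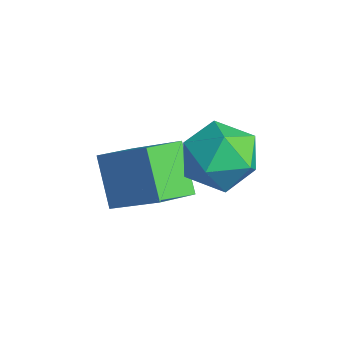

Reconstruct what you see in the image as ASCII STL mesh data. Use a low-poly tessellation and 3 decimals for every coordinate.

solid 
facet normal -0.663 0.106 0.741
outer loop
vertex -0.311 -3.011 -3.5
vertex 1.078 -2.178 -2.377
vertex -0.658 -1.778 -3.986
endloop
endfacet
facet normal -0.704 -0.423 -0.570
outer loop
vertex 0.502 -1.962 -5.283
vertex -0.311 -3.011 -3.5
vertex -0.658 -1.778 -3.986
endloop
endfacet
facet normal -0.663 0.106 0.741
outer loop
vertex -0.658 -1.778 -3.986
vertex 1.078 -2.178 -2.377
vertex 0.731 -0.945 -2.863
endloop
endfacet
facet normal -0.253 0.900 -0.354
outer loop
vertex 0.731 -0.945 -2.863
vertex 0.502 -1.962 -5.283
vertex -0.658 -1.778 -3.986
endloop
endfacet
facet normal 0.253 -0.900 0.354
outer loop
vertex -0.311 -3.011 -3.5
vertex 2.238 -2.362 -3.674
vertex 1.078 -2.178 -2.377
endloop
endfacet
facet normal -0.704 -0.423 -0.570
outer loop
vertex 0.849 -3.195 -4.797
vertex -0.311 -3.011 -3.5
vertex 0.502 -1.962 -5.283
endloop
endfacet
facet normal 0.253 -0.900 0.354
outer loop
vertex 0.849 -3.195 -4.797
vertex 2.238 -2.362 -3.674
vertex -0.311 -3.011 -3.5
endloop
endfacet
facet normal 0.704 0.423 0.570
outer loop
vertex 1.078 -2.178 -2.377
vertex 2.238 -2.362 -3.674
vertex 0.731 -0.945 -2.863
endloop
endfacet
facet normal -0.253 0.900 -0.354
outer loop
vertex 1.891 -1.129 -4.16
vertex 0.502 -1.962 -5.283
vertex 0.731 -0.945 -2.863
endloop
endfacet
facet normal 0.704 0.423 0.570
outer loop
vertex 0.731 -0.945 -2.863
vertex 2.238 -2.362 -3.674
vertex 1.891 -1.129 -4.16
endloop
endfacet
facet normal 0.663 -0.106 -0.741
outer loop
vertex 1.891 -1.129 -4.16
vertex 0.849 -3.195 -4.797
vertex 0.502 -1.962 -5.283
endloop
endfacet
facet normal 0.663 -0.106 -0.741
outer loop
vertex 2.238 -2.362 -3.674
vertex 0.849 -3.195 -4.797
vertex 1.891 -1.129 -4.16
endloop
endfacet
facet normal -0.082 0.989 -0.125
outer loop
vertex 3.162 -0.022 -2.497
vertex 2.031 -0.075 -2.172
vertex 2.869 0.097 -1.363
endloop
endfacet
facet normal 0.582 0.810 0.065
outer loop
vertex 3.162 -0.022 -2.497
vertex 2.869 0.097 -1.363
vertex 3.805 -0.551 -1.665
endloop
endfacet
facet normal 0.835 0.353 -0.421
outer loop
vertex 3.162 -0.022 -2.497
vertex 3.805 -0.551 -1.665
vertex 3.545 -1.123 -2.661
endloop
endfacet
facet normal 0.328 0.250 -0.911
outer loop
vertex 3.162 -0.022 -2.497
vertex 3.545 -1.123 -2.661
vertex 2.449 -0.829 -2.975
endloop
endfacet
facet normal -0.239 0.643 -0.728
outer loop
vertex 3.162 -0.022 -2.497
vertex 2.449 -0.829 -2.975
vertex 2.031 -0.075 -2.172
endloop
endfacet
facet normal 0.548 0.470 0.692
outer loop
vertex 3.805 -0.551 -1.665
vertex 2.869 0.097 -1.363
vertex 3.071 -0.931 -0.825
endloop
endfacet
facet normal -0.526 0.758 0.384
outer loop
vertex 2.869 0.097 -1.363
vertex 2.031 -0.075 -2.172
vertex 1.975 -0.637 -1.139
endloop
endfacet
facet normal -0.781 0.198 -0.593
outer loop
vertex 2.031 -0.075 -2.172
vertex 2.449 -0.829 -2.975
vertex 1.715 -1.209 -2.135
endloop
endfacet
facet normal 0.137 -0.438 -0.888
outer loop
vertex 2.449 -0.829 -2.975
vertex 3.545 -1.123 -2.661
vertex 2.651 -1.857 -2.437
endloop
endfacet
facet normal 0.958 -0.270 -0.095
outer loop
vertex 3.545 -1.123 -2.661
vertex 3.805 -0.551 -1.665
vertex 3.489 -1.685 -1.628
endloop
endfacet
facet normal -0.328 -0.250 0.911
outer loop
vertex 2.358 -1.738 -1.303
vertex 3.071 -0.931 -0.825
vertex 1.975 -0.637 -1.139
endloop
endfacet
facet normal -0.835 -0.353 0.421
outer loop
vertex 2.358 -1.738 -1.303
vertex 1.975 -0.637 -1.139
vertex 1.715 -1.209 -2.135
endloop
endfacet
facet normal -0.582 -0.810 -0.065
outer loop
vertex 2.358 -1.738 -1.303
vertex 1.715 -1.209 -2.135
vertex 2.651 -1.857 -2.437
endloop
endfacet
facet normal 0.082 -0.989 0.125
outer loop
vertex 2.358 -1.738 -1.303
vertex 2.651 -1.857 -2.437
vertex 3.489 -1.685 -1.628
endloop
endfacet
facet normal 0.239 -0.643 0.728
outer loop
vertex 2.358 -1.738 -1.303
vertex 3.489 -1.685 -1.628
vertex 3.071 -0.931 -0.825
endloop
endfacet
facet normal -0.137 0.438 0.888
outer loop
vertex 1.975 -0.637 -1.139
vertex 3.071 -0.931 -0.825
vertex 2.869 0.097 -1.363
endloop
endfacet
facet normal -0.958 0.270 0.095
outer loop
vertex 1.715 -1.209 -2.135
vertex 1.975 -0.637 -1.139
vertex 2.031 -0.075 -2.172
endloop
endfacet
facet normal -0.548 -0.470 -0.692
outer loop
vertex 2.651 -1.857 -2.437
vertex 1.715 -1.209 -2.135
vertex 2.449 -0.829 -2.975
endloop
endfacet
facet normal 0.526 -0.758 -0.384
outer loop
vertex 3.489 -1.685 -1.628
vertex 2.651 -1.857 -2.437
vertex 3.545 -1.123 -2.661
endloop
endfacet
facet normal 0.781 -0.198 0.593
outer loop
vertex 3.071 -0.931 -0.825
vertex 3.489 -1.685 -1.628
vertex 3.805 -0.551 -1.665
endloop
endfacet

endsolid


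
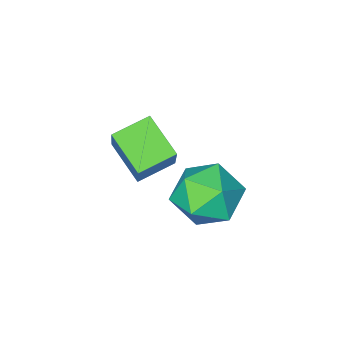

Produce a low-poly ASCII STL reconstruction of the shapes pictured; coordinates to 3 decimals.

solid 
facet normal 0.360 0.904 0.233
outer loop
vertex -2.545 -1.54 -4.025
vertex -2.508 -1.808 -3.042
vertex -1.703 -1.973 -3.646
endloop
endfacet
facet normal 0.558 0.711 -0.427
outer loop
vertex -2.545 -1.54 -4.025
vertex -1.703 -1.973 -3.646
vertex -2.051 -2.251 -4.564
endloop
endfacet
facet normal -0.032 0.590 -0.807
outer loop
vertex -2.545 -1.54 -4.025
vertex -2.051 -2.251 -4.564
vertex -3.07 -2.256 -4.527
endloop
endfacet
facet normal -0.595 0.706 -0.384
outer loop
vertex -2.545 -1.54 -4.025
vertex -3.07 -2.256 -4.527
vertex -3.352 -1.982 -3.586
endloop
endfacet
facet normal -0.352 0.900 0.259
outer loop
vertex -2.545 -1.54 -4.025
vertex -3.352 -1.982 -3.586
vertex -2.508 -1.808 -3.042
endloop
endfacet
facet normal 0.920 0.098 -0.379
outer loop
vertex -2.051 -2.251 -4.564
vertex -1.703 -1.973 -3.646
vertex -1.708 -2.958 -3.914
endloop
endfacet
facet normal 0.600 0.409 0.688
outer loop
vertex -1.703 -1.973 -3.646
vertex -2.508 -1.808 -3.042
vertex -1.99 -2.684 -2.973
endloop
endfacet
facet normal -0.553 0.402 0.729
outer loop
vertex -2.508 -1.808 -3.042
vertex -3.352 -1.982 -3.586
vertex -3.009 -2.689 -2.936
endloop
endfacet
facet normal -0.947 0.089 -0.310
outer loop
vertex -3.352 -1.982 -3.586
vertex -3.07 -2.256 -4.527
vertex -3.357 -2.967 -3.854
endloop
endfacet
facet normal -0.036 -0.099 -0.994
outer loop
vertex -3.07 -2.256 -4.527
vertex -2.051 -2.251 -4.564
vertex -2.552 -3.132 -4.458
endloop
endfacet
facet normal 0.595 -0.706 0.384
outer loop
vertex -2.515 -3.4 -3.475
vertex -1.708 -2.958 -3.914
vertex -1.99 -2.684 -2.973
endloop
endfacet
facet normal 0.032 -0.590 0.807
outer loop
vertex -2.515 -3.4 -3.475
vertex -1.99 -2.684 -2.973
vertex -3.009 -2.689 -2.936
endloop
endfacet
facet normal -0.558 -0.711 0.427
outer loop
vertex -2.515 -3.4 -3.475
vertex -3.009 -2.689 -2.936
vertex -3.357 -2.967 -3.854
endloop
endfacet
facet normal -0.360 -0.904 -0.233
outer loop
vertex -2.515 -3.4 -3.475
vertex -3.357 -2.967 -3.854
vertex -2.552 -3.132 -4.458
endloop
endfacet
facet normal 0.352 -0.900 -0.259
outer loop
vertex -2.515 -3.4 -3.475
vertex -2.552 -3.132 -4.458
vertex -1.708 -2.958 -3.914
endloop
endfacet
facet normal 0.947 -0.089 0.310
outer loop
vertex -1.99 -2.684 -2.973
vertex -1.708 -2.958 -3.914
vertex -1.703 -1.973 -3.646
endloop
endfacet
facet normal 0.036 0.099 0.994
outer loop
vertex -3.009 -2.689 -2.936
vertex -1.99 -2.684 -2.973
vertex -2.508 -1.808 -3.042
endloop
endfacet
facet normal -0.920 -0.098 0.379
outer loop
vertex -3.357 -2.967 -3.854
vertex -3.009 -2.689 -2.936
vertex -3.352 -1.982 -3.586
endloop
endfacet
facet normal -0.600 -0.409 -0.688
outer loop
vertex -2.552 -3.132 -4.458
vertex -3.357 -2.967 -3.854
vertex -3.07 -2.256 -4.527
endloop
endfacet
facet normal 0.553 -0.402 -0.729
outer loop
vertex -1.708 -2.958 -3.914
vertex -2.552 -3.132 -4.458
vertex -2.051 -2.251 -4.564
endloop
endfacet
facet normal -0.954 0.122 0.275
outer loop
vertex -1.331 -3.19 -0.473
vertex -1.376 -2.104 -1.11
vertex -1.815 -3.987 -1.798
endloop
endfacet
facet normal 0.036 -0.862 0.505
outer loop
vertex -0.804 -4.116 -2.09
vertex -1.331 -3.19 -0.473
vertex -1.815 -3.987 -1.798
endloop
endfacet
facet normal -0.954 0.122 0.275
outer loop
vertex -1.815 -3.987 -1.798
vertex -1.376 -2.104 -1.11
vertex -1.86 -2.901 -2.435
endloop
endfacet
facet normal -0.299 -0.492 -0.818
outer loop
vertex -1.86 -2.901 -2.435
vertex -0.804 -4.116 -2.09
vertex -1.815 -3.987 -1.798
endloop
endfacet
facet normal 0.299 0.492 0.818
outer loop
vertex -1.331 -3.19 -0.473
vertex -0.365 -2.233 -1.402
vertex -1.376 -2.104 -1.11
endloop
endfacet
facet normal 0.036 -0.862 0.505
outer loop
vertex -0.32 -3.319 -0.765
vertex -1.331 -3.19 -0.473
vertex -0.804 -4.116 -2.09
endloop
endfacet
facet normal 0.299 0.492 0.818
outer loop
vertex -0.32 -3.319 -0.765
vertex -0.365 -2.233 -1.402
vertex -1.331 -3.19 -0.473
endloop
endfacet
facet normal -0.036 0.862 -0.505
outer loop
vertex -1.376 -2.104 -1.11
vertex -0.365 -2.233 -1.402
vertex -1.86 -2.901 -2.435
endloop
endfacet
facet normal -0.299 -0.492 -0.818
outer loop
vertex -0.849 -3.03 -2.727
vertex -0.804 -4.116 -2.09
vertex -1.86 -2.901 -2.435
endloop
endfacet
facet normal -0.036 0.862 -0.505
outer loop
vertex -1.86 -2.901 -2.435
vertex -0.365 -2.233 -1.402
vertex -0.849 -3.03 -2.727
endloop
endfacet
facet normal 0.954 -0.122 -0.275
outer loop
vertex -0.849 -3.03 -2.727
vertex -0.32 -3.319 -0.765
vertex -0.804 -4.116 -2.09
endloop
endfacet
facet normal 0.954 -0.122 -0.275
outer loop
vertex -0.365 -2.233 -1.402
vertex -0.32 -3.319 -0.765
vertex -0.849 -3.03 -2.727
endloop
endfacet

endsolid


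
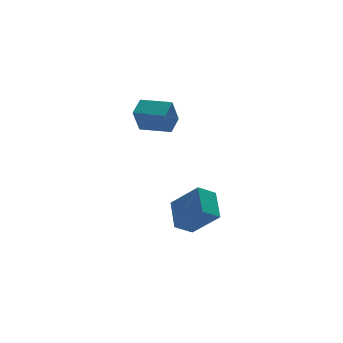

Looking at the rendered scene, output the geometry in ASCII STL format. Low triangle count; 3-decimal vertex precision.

solid 
facet normal -0.712 0.701 -0.048
outer loop
vertex -2.775 1.144 2.677
vertex -2.203 1.753 3.086
vertex -2.346 1.502 1.547
endloop
endfacet
facet normal -0.615 -0.654 -0.441
outer loop
vertex -1.357 0.527 1.614
vertex -2.775 1.144 2.677
vertex -2.346 1.502 1.547
endloop
endfacet
facet normal -0.711 0.701 -0.048
outer loop
vertex -2.346 1.502 1.547
vertex -2.203 1.753 3.086
vertex -1.774 2.11 1.956
endloop
endfacet
facet normal 0.340 0.283 -0.897
outer loop
vertex -1.774 2.11 1.956
vertex -1.357 0.527 1.614
vertex -2.346 1.502 1.547
endloop
endfacet
facet normal -0.340 -0.283 0.897
outer loop
vertex -2.775 1.144 2.677
vertex -1.214 0.778 3.153
vertex -2.203 1.753 3.086
endloop
endfacet
facet normal -0.615 -0.654 -0.440
outer loop
vertex -1.786 0.17 2.744
vertex -2.775 1.144 2.677
vertex -1.357 0.527 1.614
endloop
endfacet
facet normal -0.340 -0.283 0.897
outer loop
vertex -1.786 0.17 2.744
vertex -1.214 0.778 3.153
vertex -2.775 1.144 2.677
endloop
endfacet
facet normal 0.615 0.654 0.440
outer loop
vertex -2.203 1.753 3.086
vertex -1.214 0.778 3.153
vertex -1.774 2.11 1.956
endloop
endfacet
facet normal 0.340 0.283 -0.897
outer loop
vertex -0.785 1.136 2.023
vertex -1.357 0.527 1.614
vertex -1.774 2.11 1.956
endloop
endfacet
facet normal 0.615 0.654 0.441
outer loop
vertex -1.774 2.11 1.956
vertex -1.214 0.778 3.153
vertex -0.785 1.136 2.023
endloop
endfacet
facet normal 0.712 -0.701 0.049
outer loop
vertex -0.785 1.136 2.023
vertex -1.786 0.17 2.744
vertex -1.357 0.527 1.614
endloop
endfacet
facet normal 0.711 -0.701 0.048
outer loop
vertex -1.214 0.778 3.153
vertex -1.786 0.17 2.744
vertex -0.785 1.136 2.023
endloop
endfacet
facet normal -0.476 0.556 -0.682
outer loop
vertex -1.812 -0.854 -3.077
vertex -1.461 0.37 -2.324
vertex -0.998 -0.776 -3.582
endloop
endfacet
facet normal -0.237 -0.827 -0.509
outer loop
vertex -0.199 -1.71 -2.436
vertex -1.812 -0.854 -3.077
vertex -0.998 -0.776 -3.582
endloop
endfacet
facet normal -0.476 0.556 -0.682
outer loop
vertex -0.998 -0.776 -3.582
vertex -1.461 0.37 -2.324
vertex -0.648 0.448 -2.828
endloop
endfacet
facet normal 0.847 0.081 -0.525
outer loop
vertex -0.648 0.448 -2.828
vertex -0.199 -1.71 -2.436
vertex -0.998 -0.776 -3.582
endloop
endfacet
facet normal -0.847 -0.080 0.525
outer loop
vertex -1.812 -0.854 -3.077
vertex -0.662 -0.564 -1.178
vertex -1.461 0.37 -2.324
endloop
endfacet
facet normal -0.237 -0.827 -0.510
outer loop
vertex -1.012 -1.788 -1.932
vertex -1.812 -0.854 -3.077
vertex -0.199 -1.71 -2.436
endloop
endfacet
facet normal -0.847 -0.081 0.525
outer loop
vertex -1.012 -1.788 -1.932
vertex -0.662 -0.564 -1.178
vertex -1.812 -0.854 -3.077
endloop
endfacet
facet normal 0.236 0.827 0.509
outer loop
vertex -1.461 0.37 -2.324
vertex -0.662 -0.564 -1.178
vertex -0.648 0.448 -2.828
endloop
endfacet
facet normal 0.847 0.081 -0.526
outer loop
vertex 0.152 -0.486 -1.683
vertex -0.199 -1.71 -2.436
vertex -0.648 0.448 -2.828
endloop
endfacet
facet normal 0.237 0.827 0.509
outer loop
vertex -0.648 0.448 -2.828
vertex -0.662 -0.564 -1.178
vertex 0.152 -0.486 -1.683
endloop
endfacet
facet normal 0.476 -0.556 0.682
outer loop
vertex 0.152 -0.486 -1.683
vertex -1.012 -1.788 -1.932
vertex -0.199 -1.71 -2.436
endloop
endfacet
facet normal 0.476 -0.556 0.681
outer loop
vertex -0.662 -0.564 -1.178
vertex -1.012 -1.788 -1.932
vertex 0.152 -0.486 -1.683
endloop
endfacet

endsolid
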